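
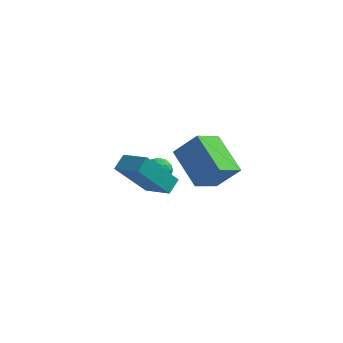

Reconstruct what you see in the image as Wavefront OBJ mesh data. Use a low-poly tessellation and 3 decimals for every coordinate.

v -2.915 2.768 -3.462
v -2.568 3.289 -3.679
v -2.072 2.131 -3.641
v -1.725 2.652 -3.858
v -1.885 2.604 -3.217
v -2.406 2.998 -3.106
v -2.234 2.422 -4.214
v -2.755 2.816 -4.103
v -2.147 3.075 -4.143
v -1.931 3.188 -3.527
v -2.709 2.232 -3.793
v -2.493 2.345 -3.177
v -2.816 3.084 -3.555
v -1.824 2.336 -3.765
v -1.918 2.308 -3.389
v -1.714 2.614 -3.516
v -2.72 2.913 -3.218
v -2.516 3.219 -3.345
v -2.115 2.817 -3.074
v -2.124 2.201 -3.975
v -1.92 2.507 -4.102
v -2.926 2.806 -3.804
v -2.722 3.112 -3.931
v -2.525 2.603 -4.246
v -2.364 3.265 -3.955
v -1.868 2.891 -4.06
v -2.168 2.756 -4.27
v -2.474 2.987 -4.204
v -2.237 3.331 -3.593
v -1.742 2.957 -3.698
v -1.836 2.929 -3.321
v -2.142 3.16 -3.256
v -1.99 3.205 -3.866
v -2.898 2.463 -3.622
v -2.403 2.089 -3.727
v -2.498 2.26 -4.064
v -2.804 2.491 -3.999
v -2.772 2.529 -3.26
v -2.276 2.155 -3.365
v -2.166 2.433 -3.116
v -2.472 2.664 -3.05
v -2.65 2.215 -3.454
v -1.12 -2.539 -0.14
v -0.991 -1.859 0.3
v -2.385 -1.978 -0.635
v -2.256 -1.299 -0.195
v -0.104 -1.681 -1.765
v 0.025 -1.002 -1.325
v -1.369 -1.121 -2.26
v -1.24 -0.441 -1.82
v -0.295 1.784 -3.625
v -1.747 2.956 -2.537
v 0.218 3.085 -4.341
v -1.234 4.256 -3.252
v 0.734 2.004 -2.488
v -0.718 3.175 -1.399
v 1.247 3.304 -3.203
v -0.205 4.476 -2.115
f 1 38 17
f 38 12 41
f 17 41 6
f 38 41 17
f 1 17 13
f 17 6 18
f 13 18 2
f 17 18 13
f 1 13 22
f 13 2 23
f 22 23 8
f 13 23 22
f 1 22 34
f 22 8 37
f 34 37 11
f 22 37 34
f 1 34 38
f 34 11 42
f 38 42 12
f 34 42 38
f 2 18 29
f 18 6 32
f 29 32 10
f 18 32 29
f 6 41 19
f 41 12 40
f 19 40 5
f 41 40 19
f 12 42 39
f 42 11 35
f 39 35 3
f 42 35 39
f 11 37 36
f 37 8 24
f 36 24 7
f 37 24 36
f 8 23 28
f 23 2 25
f 28 25 9
f 23 25 28
f 4 30 16
f 30 10 31
f 16 31 5
f 30 31 16
f 4 16 14
f 16 5 15
f 14 15 3
f 16 15 14
f 4 14 21
f 14 3 20
f 21 20 7
f 14 20 21
f 4 21 26
f 21 7 27
f 26 27 9
f 21 27 26
f 4 26 30
f 26 9 33
f 30 33 10
f 26 33 30
f 5 31 19
f 31 10 32
f 19 32 6
f 31 32 19
f 3 15 39
f 15 5 40
f 39 40 12
f 15 40 39
f 7 20 36
f 20 3 35
f 36 35 11
f 20 35 36
f 9 27 28
f 27 7 24
f 28 24 8
f 27 24 28
f 10 33 29
f 33 9 25
f 29 25 2
f 33 25 29
f 44 46 43
f 47 44 43
f 43 46 45
f 45 47 43
f 44 50 46
f 48 44 47
f 48 50 44
f 46 50 45
f 49 47 45
f 45 50 49
f 49 48 47
f 50 48 49
f 52 54 51
f 55 52 51
f 51 54 53
f 53 55 51
f 52 58 54
f 56 52 55
f 56 58 52
f 54 58 53
f 57 55 53
f 53 58 57
f 57 56 55
f 58 56 57



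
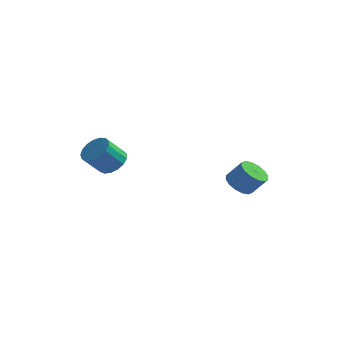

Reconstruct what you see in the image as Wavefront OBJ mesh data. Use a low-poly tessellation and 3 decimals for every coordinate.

v -2.627 -1.883 2.422
v -1.888 -1.91 2.776
v -2.394 -2.684 3.773
v -3.133 -2.657 3.418
v -2.057 -1.594 2.936
v -2.564 -2.368 3.932
v -2.356 -1.344 2.978
v -2.863 -2.118 3.974
v -2.718 -1.217 2.892
v -3.225 -1.992 3.889
v -3.059 -1.243 2.699
v -3.565 -2.018 3.695
v -3.3 -1.416 2.442
v -3.807 -2.19 3.439
v -3.388 -1.695 2.181
v -3.894 -2.469 3.177
v -3.301 -2.018 1.974
v -3.807 -2.792 2.971
v -3.059 -2.309 1.871
v -3.566 -3.083 2.867
v -2.719 -2.503 1.893
v -3.225 -3.277 2.89
v -2.357 -2.555 2.037
v -2.864 -3.329 3.033
v -2.057 -2.453 2.268
v -2.564 -3.227 3.265
v -1.888 -2.22 2.535
v -2.395 -2.994 3.532
v 1.289 3.56 -0.339
v 1.732 2.926 -0.612
v 2.494 3.046 0.347
v 2.051 3.68 0.619
v 1.907 3.268 -0.793
v 2.668 3.388 0.166
v 1.916 3.688 -0.853
v 2.677 3.808 0.106
v 1.757 4.074 -0.775
v 2.518 4.194 0.184
v 1.473 4.322 -0.58
v 2.234 4.442 0.379
v 1.14 4.366 -0.321
v 1.901 4.486 0.638
v 0.846 4.194 -0.067
v 1.608 4.314 0.892
v 0.672 3.852 0.114
v 1.433 3.972 1.073
v 0.663 3.432 0.174
v 1.424 3.552 1.133
v 0.822 3.046 0.096
v 1.583 3.166 1.055
v 1.106 2.798 -0.099
v 1.867 2.918 0.86
v 1.439 2.754 -0.358
v 2.2 2.874 0.601
f 2 1 5
f 2 5 3
f 3 5 6
f 3 6 4
f 5 1 7
f 5 7 6
f 6 7 8
f 6 8 4
f 7 1 9
f 7 9 8
f 8 9 10
f 8 10 4
f 9 1 11
f 9 11 10
f 10 11 12
f 10 12 4
f 11 1 13
f 11 13 12
f 12 13 14
f 12 14 4
f 13 1 15
f 13 15 14
f 14 15 16
f 14 16 4
f 15 1 17
f 15 17 16
f 16 17 18
f 16 18 4
f 17 1 19
f 17 19 18
f 18 19 20
f 18 20 4
f 19 1 21
f 19 21 20
f 20 21 22
f 20 22 4
f 21 1 23
f 21 23 22
f 22 23 24
f 22 24 4
f 23 1 25
f 23 25 24
f 24 25 26
f 24 26 4
f 25 1 27
f 25 27 26
f 26 27 28
f 26 28 4
f 27 1 2
f 27 2 28
f 28 2 3
f 28 3 4
f 30 29 33
f 30 33 31
f 31 33 34
f 31 34 32
f 33 29 35
f 33 35 34
f 34 35 36
f 34 36 32
f 35 29 37
f 35 37 36
f 36 37 38
f 36 38 32
f 37 29 39
f 37 39 38
f 38 39 40
f 38 40 32
f 39 29 41
f 39 41 40
f 40 41 42
f 40 42 32
f 41 29 43
f 41 43 42
f 42 43 44
f 42 44 32
f 43 29 45
f 43 45 44
f 44 45 46
f 44 46 32
f 45 29 47
f 45 47 46
f 46 47 48
f 46 48 32
f 47 29 49
f 47 49 48
f 48 49 50
f 48 50 32
f 49 29 51
f 49 51 50
f 50 51 52
f 50 52 32
f 51 29 53
f 51 53 52
f 52 53 54
f 52 54 32
f 53 29 30
f 53 30 54
f 54 30 31
f 54 31 32



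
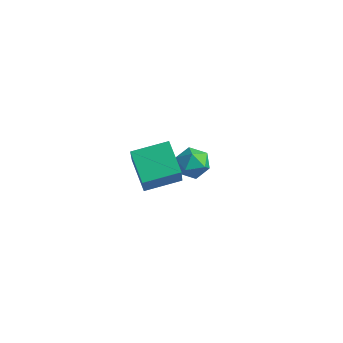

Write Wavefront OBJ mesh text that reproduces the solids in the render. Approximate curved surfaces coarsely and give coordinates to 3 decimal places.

v -1.007 -3.273 2.614
v -0.48 -3.98 4.032
v -0.047 -1.953 2.916
v 0.48 -2.66 4.334
v 0.22 -3.98 1.806
v 0.747 -4.687 3.224
v 1.18 -2.66 2.108
v 1.707 -3.367 3.526
v -2.227 2.055 -1.16
v -1.918 2.444 -1.903
v -1.482 0.856 -1.477
v -1.173 1.245 -2.22
v -0.903 1.534 -1.419
v -1.363 2.275 -1.222
v -2.037 1.025 -2.158
v -2.497 1.766 -1.961
v -1.8 1.808 -2.519
v -1.099 2.122 -2.063
v -2.301 1.178 -1.317
v -1.6 1.492 -0.861
f 2 4 1
f 5 2 1
f 1 4 3
f 3 5 1
f 2 8 4
f 6 2 5
f 6 8 2
f 4 8 3
f 7 5 3
f 3 8 7
f 7 6 5
f 8 6 7
f 9 20 14
f 9 14 10
f 9 10 16
f 9 16 19
f 9 19 20
f 10 14 18
f 14 20 13
f 20 19 11
f 19 16 15
f 16 10 17
f 12 18 13
f 12 13 11
f 12 11 15
f 12 15 17
f 12 17 18
f 13 18 14
f 11 13 20
f 15 11 19
f 17 15 16
f 18 17 10



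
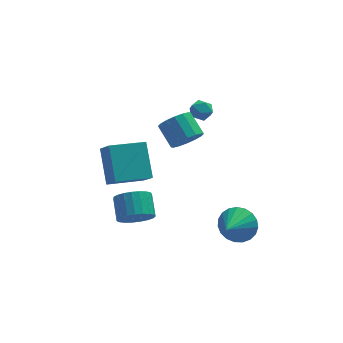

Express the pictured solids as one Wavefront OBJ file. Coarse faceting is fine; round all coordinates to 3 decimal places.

v -1.424 -3.211 -2.528
v -1.116 -2.702 -3.293
v -1.127 -1.559 -2.538
v -1.436 -2.069 -1.772
v -1.516 -2.68 -3.334
v -1.528 -1.537 -2.578
v -1.901 -2.749 -3.235
v -1.913 -1.606 -2.479
v -2.204 -2.898 -3.013
v -2.215 -1.755 -2.258
v -2.371 -3.102 -2.708
v -2.382 -1.959 -1.953
v -2.375 -3.324 -2.371
v -2.386 -2.181 -1.616
v -2.214 -3.527 -2.062
v -2.226 -2.384 -1.307
v -1.917 -3.675 -1.833
v -1.929 -2.533 -1.078
v -1.535 -3.744 -1.724
v -1.546 -2.601 -0.969
v -1.133 -3.72 -1.754
v -1.145 -2.577 -0.999
v -0.782 -3.608 -1.918
v -0.794 -2.465 -1.163
v -0.542 -3.428 -2.187
v -0.553 -2.285 -1.432
v -0.454 -3.21 -2.515
v -0.466 -2.067 -1.76
v -0.534 -2.992 -2.846
v -0.546 -1.85 -2.09
v -0.768 -2.813 -3.121
v -0.78 -1.67 -2.366
v -2.726 -2.146 -0.623
v -2.391 -3.039 0.318
v -2.825 -0.605 0.873
v -2.49 -1.498 1.814
v -0.83 -1.742 -0.914
v -0.495 -2.635 0.027
v -0.929 -0.201 0.582
v -0.594 -1.094 1.523
v 1.36 -1.78 1.943
v 1.71 -2.18 2.669
v 1.23 -1.12 3.484
v 0.88 -0.72 2.757
v 2.049 -1.903 2.509
v 1.569 -0.844 3.323
v 2.203 -1.593 2.197
v 1.723 -0.534 3.012
v 2.131 -1.333 1.817
v 1.651 -0.274 2.632
v 1.853 -1.193 1.47
v 1.373 -0.134 2.285
v 1.443 -1.21 1.251
v 0.962 -0.151 2.066
v 1.01 -1.38 1.216
v 0.53 -0.32 2.031
v 0.671 -1.656 1.377
v 0.191 -0.597 2.191
v 0.517 -1.966 1.688
v 0.037 -0.907 2.503
v 0.589 -2.226 2.068
v 0.109 -1.167 2.883
v 0.867 -2.366 2.415
v 0.387 -1.307 3.23
v 1.278 -2.349 2.634
v 0.797 -1.29 3.449
v 3.722 -3.018 -3.974
v 4.462 -2.96 -3.204
v 2.878 -4.322 -3.066
v 4.159 -2.666 -3.063
v 3.781 -2.433 -3.08
v 3.392 -2.301 -3.252
v 3.06 -2.293 -3.548
v 2.843 -2.41 -3.919
v 2.778 -2.633 -4.298
v 2.876 -2.921 -4.622
v 3.12 -3.227 -4.834
v 3.469 -3.497 -4.897
v 3.861 -3.683 -4.801
v 4.229 -3.755 -4.561
v 4.51 -3.699 -4.221
v 4.654 -3.525 -3.837
v 4.637 -3.264 -3.478
v 2.114 2.091 1.213
v 2.591 2.231 1.712
v 2.689 1.149 0.928
v 3.166 1.289 1.427
v 2.512 1.099 1.608
v 2.157 1.681 1.784
v 3.123 1.699 0.856
v 2.768 2.281 1.032
v 3.215 1.988 1.492
v 2.837 1.618 1.956
v 2.443 1.762 0.684
v 2.065 1.392 1.148
f 2 1 5
f 2 5 3
f 3 5 6
f 3 6 4
f 5 1 7
f 5 7 6
f 6 7 8
f 6 8 4
f 7 1 9
f 7 9 8
f 8 9 10
f 8 10 4
f 9 1 11
f 9 11 10
f 10 11 12
f 10 12 4
f 11 1 13
f 11 13 12
f 12 13 14
f 12 14 4
f 13 1 15
f 13 15 14
f 14 15 16
f 14 16 4
f 15 1 17
f 15 17 16
f 16 17 18
f 16 18 4
f 17 1 19
f 17 19 18
f 18 19 20
f 18 20 4
f 19 1 21
f 19 21 20
f 20 21 22
f 20 22 4
f 21 1 23
f 21 23 22
f 22 23 24
f 22 24 4
f 23 1 25
f 23 25 24
f 24 25 26
f 24 26 4
f 25 1 27
f 25 27 26
f 26 27 28
f 26 28 4
f 27 1 29
f 27 29 28
f 28 29 30
f 28 30 4
f 29 1 31
f 29 31 30
f 30 31 32
f 30 32 4
f 31 1 2
f 31 2 32
f 32 2 3
f 32 3 4
f 34 36 33
f 37 34 33
f 33 36 35
f 35 37 33
f 34 40 36
f 38 34 37
f 38 40 34
f 36 40 35
f 39 37 35
f 35 40 39
f 39 38 37
f 40 38 39
f 42 41 45
f 42 45 43
f 43 45 46
f 43 46 44
f 45 41 47
f 45 47 46
f 46 47 48
f 46 48 44
f 47 41 49
f 47 49 48
f 48 49 50
f 48 50 44
f 49 41 51
f 49 51 50
f 50 51 52
f 50 52 44
f 51 41 53
f 51 53 52
f 52 53 54
f 52 54 44
f 53 41 55
f 53 55 54
f 54 55 56
f 54 56 44
f 55 41 57
f 55 57 56
f 56 57 58
f 56 58 44
f 57 41 59
f 57 59 58
f 58 59 60
f 58 60 44
f 59 41 61
f 59 61 60
f 60 61 62
f 60 62 44
f 61 41 63
f 61 63 62
f 62 63 64
f 62 64 44
f 63 41 65
f 63 65 64
f 64 65 66
f 64 66 44
f 65 41 42
f 65 42 66
f 66 42 43
f 66 43 44
f 68 67 70
f 68 70 69
f 70 67 71
f 70 71 69
f 71 67 72
f 71 72 69
f 72 67 73
f 72 73 69
f 73 67 74
f 73 74 69
f 74 67 75
f 74 75 69
f 75 67 76
f 75 76 69
f 76 67 77
f 76 77 69
f 77 67 78
f 77 78 69
f 78 67 79
f 78 79 69
f 79 67 80
f 79 80 69
f 80 67 81
f 80 81 69
f 81 67 82
f 81 82 69
f 82 67 83
f 82 83 69
f 83 67 68
f 83 68 69
f 84 95 89
f 84 89 85
f 84 85 91
f 84 91 94
f 84 94 95
f 85 89 93
f 89 95 88
f 95 94 86
f 94 91 90
f 91 85 92
f 87 93 88
f 87 88 86
f 87 86 90
f 87 90 92
f 87 92 93
f 88 93 89
f 86 88 95
f 90 86 94
f 92 90 91
f 93 92 85



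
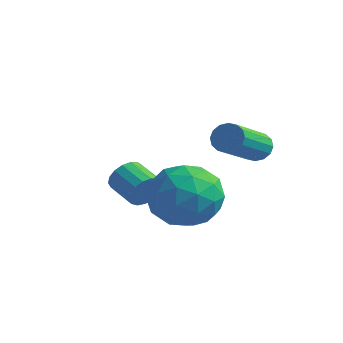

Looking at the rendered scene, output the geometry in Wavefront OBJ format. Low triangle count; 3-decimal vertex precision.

v -0.847 1.353 -1.596
v -0.613 1.651 -1.068
v -1.64 1.866 -0.736
v -1.873 1.567 -1.264
v -0.634 1.879 -1.279
v -1.66 2.094 -0.947
v -0.704 1.986 -1.563
v -1.73 2.201 -1.231
v -0.806 1.948 -1.855
v -1.832 2.163 -1.522
v -0.918 1.773 -2.087
v -1.944 1.988 -1.754
v -1.013 1.502 -2.206
v -2.039 1.717 -1.874
v -1.071 1.197 -2.186
v -2.097 1.412 -1.854
v -1.077 0.928 -2.031
v -2.103 1.143 -1.699
v -1.03 0.756 -1.776
v -2.057 0.97 -1.444
v -0.942 0.72 -1.48
v -1.968 0.935 -1.148
v -0.831 0.829 -1.211
v -1.858 1.044 -0.878
v -0.725 1.059 -1.029
v -1.751 1.274 -0.697
v -0.646 1.355 -0.978
v -1.672 1.57 -0.646
v 1.212 1.034 -0.076
v 2.153 0.458 0.444
v 1.267 -0.238 -1.584
v 2.208 -0.814 -1.064
v 1.1 -0.877 -0.558
v 1.066 -0.091 0.374
v 2.354 0.311 -1.514
v 2.32 1.097 -0.582
v 2.859 0.011 -0.445
v 2.084 -0.723 0.146
v 1.336 0.943 -1.286
v 0.561 0.209 -0.695
v 1.678 0.857 0.317
v 1.742 -0.637 -1.457
v 1.091 -0.674 -1.159
v 1.644 -1.013 -0.854
v 1.039 0.535 0.275
v 1.592 0.197 0.581
v 0.973 -0.588 -0.008
v 1.828 0.023 -1.721
v 2.381 -0.315 -1.415
v 1.776 1.233 -0.286
v 2.329 0.894 0.019
v 2.447 0.808 -1.132
v 2.646 0.256 0.099
v 2.678 -0.491 -0.787
v 2.764 0.17 -1.051
v 2.744 0.632 -0.503
v 2.191 -0.175 0.447
v 2.223 -0.922 -0.44
v 1.571 -0.959 -0.142
v 1.552 -0.497 0.405
v 2.605 -0.438 -0.076
v 1.197 1.142 -0.7
v 1.229 0.395 -1.587
v 1.868 0.717 -1.545
v 1.849 1.179 -0.998
v 0.742 0.711 -0.353
v 0.774 -0.036 -1.239
v 0.676 -0.412 -0.637
v 0.656 0.05 -0.089
v 0.815 0.658 -1.064
v 1.806 3.303 0.394
v 2.189 3.546 0.722
v 2.437 1.839 1.695
v 2.054 1.597 1.366
v 1.937 3.587 0.858
v 2.184 1.88 1.831
v 1.649 3.552 0.87
v 1.897 1.845 1.843
v 1.404 3.45 0.754
v 1.651 1.744 1.727
v 1.266 3.309 0.542
v 1.514 1.603 1.514
v 1.273 3.167 0.289
v 1.521 1.46 1.262
v 1.423 3.061 0.065
v 1.671 1.354 1.038
v 1.676 3.02 -0.071
v 1.923 1.313 0.902
v 1.963 3.055 -0.083
v 2.211 1.348 0.89
v 2.209 3.156 0.033
v 2.456 1.45 1.006
v 2.346 3.297 0.246
v 2.594 1.591 1.218
v 2.339 3.44 0.498
v 2.587 1.733 1.471
f 2 1 5
f 2 5 3
f 3 5 6
f 3 6 4
f 5 1 7
f 5 7 6
f 6 7 8
f 6 8 4
f 7 1 9
f 7 9 8
f 8 9 10
f 8 10 4
f 9 1 11
f 9 11 10
f 10 11 12
f 10 12 4
f 11 1 13
f 11 13 12
f 12 13 14
f 12 14 4
f 13 1 15
f 13 15 14
f 14 15 16
f 14 16 4
f 15 1 17
f 15 17 16
f 16 17 18
f 16 18 4
f 17 1 19
f 17 19 18
f 18 19 20
f 18 20 4
f 19 1 21
f 19 21 20
f 20 21 22
f 20 22 4
f 21 1 23
f 21 23 22
f 22 23 24
f 22 24 4
f 23 1 25
f 23 25 24
f 24 25 26
f 24 26 4
f 25 1 27
f 25 27 26
f 26 27 28
f 26 28 4
f 27 1 2
f 27 2 28
f 28 2 3
f 28 3 4
f 29 66 45
f 66 40 69
f 45 69 34
f 66 69 45
f 29 45 41
f 45 34 46
f 41 46 30
f 45 46 41
f 29 41 50
f 41 30 51
f 50 51 36
f 41 51 50
f 29 50 62
f 50 36 65
f 62 65 39
f 50 65 62
f 29 62 66
f 62 39 70
f 66 70 40
f 62 70 66
f 30 46 57
f 46 34 60
f 57 60 38
f 46 60 57
f 34 69 47
f 69 40 68
f 47 68 33
f 69 68 47
f 40 70 67
f 70 39 63
f 67 63 31
f 70 63 67
f 39 65 64
f 65 36 52
f 64 52 35
f 65 52 64
f 36 51 56
f 51 30 53
f 56 53 37
f 51 53 56
f 32 58 44
f 58 38 59
f 44 59 33
f 58 59 44
f 32 44 42
f 44 33 43
f 42 43 31
f 44 43 42
f 32 42 49
f 42 31 48
f 49 48 35
f 42 48 49
f 32 49 54
f 49 35 55
f 54 55 37
f 49 55 54
f 32 54 58
f 54 37 61
f 58 61 38
f 54 61 58
f 33 59 47
f 59 38 60
f 47 60 34
f 59 60 47
f 31 43 67
f 43 33 68
f 67 68 40
f 43 68 67
f 35 48 64
f 48 31 63
f 64 63 39
f 48 63 64
f 37 55 56
f 55 35 52
f 56 52 36
f 55 52 56
f 38 61 57
f 61 37 53
f 57 53 30
f 61 53 57
f 72 71 75
f 72 75 73
f 73 75 76
f 73 76 74
f 75 71 77
f 75 77 76
f 76 77 78
f 76 78 74
f 77 71 79
f 77 79 78
f 78 79 80
f 78 80 74
f 79 71 81
f 79 81 80
f 80 81 82
f 80 82 74
f 81 71 83
f 81 83 82
f 82 83 84
f 82 84 74
f 83 71 85
f 83 85 84
f 84 85 86
f 84 86 74
f 85 71 87
f 85 87 86
f 86 87 88
f 86 88 74
f 87 71 89
f 87 89 88
f 88 89 90
f 88 90 74
f 89 71 91
f 89 91 90
f 90 91 92
f 90 92 74
f 91 71 93
f 91 93 92
f 92 93 94
f 92 94 74
f 93 71 95
f 93 95 94
f 94 95 96
f 94 96 74
f 95 71 72
f 95 72 96
f 96 72 73
f 96 73 74



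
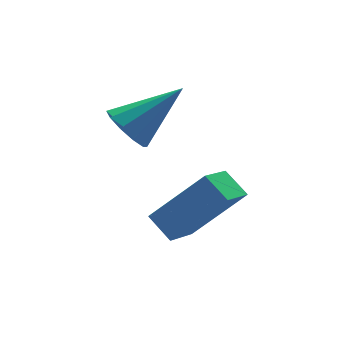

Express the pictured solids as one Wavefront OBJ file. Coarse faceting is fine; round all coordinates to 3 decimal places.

v 2.182 3.262 -0.27
v 2.65 3.264 -0.882
v 3.698 3.058 0.89
v 2.599 3.713 -0.735
v 2.388 3.991 -0.411
v 2.099 3.99 -0.033
v 1.841 3.711 0.254
v 1.714 3.261 0.341
v 1.766 2.811 0.194
v 1.976 2.534 -0.13
v 2.266 2.534 -0.508
v 2.523 2.813 -0.795
v 3.11 -0.223 -0.944
v 2.907 0.533 -0.48
v 1.803 0.284 -2.343
v 1.6 1.04 -1.878
v 4.1 0.46 -1.622
v 3.897 1.216 -1.157
v 2.793 0.967 -3.02
v 2.59 1.723 -2.556
f 2 1 4
f 2 4 3
f 4 1 5
f 4 5 3
f 5 1 6
f 5 6 3
f 6 1 7
f 6 7 3
f 7 1 8
f 7 8 3
f 8 1 9
f 8 9 3
f 9 1 10
f 9 10 3
f 10 1 11
f 10 11 3
f 11 1 12
f 11 12 3
f 12 1 2
f 12 2 3
f 14 16 13
f 17 14 13
f 13 16 15
f 15 17 13
f 14 20 16
f 18 14 17
f 18 20 14
f 16 20 15
f 19 17 15
f 15 20 19
f 19 18 17
f 20 18 19



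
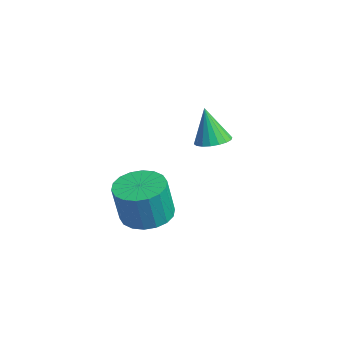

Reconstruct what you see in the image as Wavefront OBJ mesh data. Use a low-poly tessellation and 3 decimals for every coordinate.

v 2.892 -3.686 -3.284
v 3.736 -3.719 -3.384
v 3.891 -4.027 -1.976
v 3.048 -3.994 -1.876
v 3.676 -3.355 -3.298
v 3.831 -3.664 -1.89
v 3.46 -3.057 -3.209
v 3.615 -3.366 -1.801
v 3.132 -2.884 -3.135
v 3.287 -3.193 -1.727
v 2.757 -2.869 -3.09
v 2.912 -3.178 -1.682
v 2.408 -3.016 -3.084
v 2.563 -3.325 -1.676
v 2.156 -3.296 -3.118
v 2.311 -3.605 -1.709
v 2.049 -3.653 -3.184
v 2.204 -3.961 -1.776
v 2.109 -4.016 -3.27
v 2.264 -4.325 -1.862
v 2.325 -4.314 -3.359
v 2.48 -4.623 -1.951
v 2.653 -4.487 -3.433
v 2.808 -4.796 -2.025
v 3.028 -4.502 -3.478
v 3.183 -4.811 -2.07
v 3.377 -4.355 -3.484
v 3.532 -4.664 -2.076
v 3.629 -4.075 -3.451
v 3.784 -4.384 -2.042
v -0.133 -0.238 -2.423
v 0.476 -0.292 -2.271
v -0.487 -0.402 -1.057
v 0.431 -0.016 -2.25
v 0.274 0.216 -2.263
v 0.036 0.358 -2.308
v -0.235 0.382 -2.375
v -0.486 0.283 -2.452
v -0.667 0.081 -2.523
v -0.742 -0.185 -2.574
v -0.697 -0.46 -2.595
v -0.539 -0.692 -2.582
v -0.302 -0.834 -2.538
v -0.031 -0.858 -2.47
v 0.22 -0.759 -2.393
v 0.401 -0.557 -2.322
f 2 1 5
f 2 5 3
f 3 5 6
f 3 6 4
f 5 1 7
f 5 7 6
f 6 7 8
f 6 8 4
f 7 1 9
f 7 9 8
f 8 9 10
f 8 10 4
f 9 1 11
f 9 11 10
f 10 11 12
f 10 12 4
f 11 1 13
f 11 13 12
f 12 13 14
f 12 14 4
f 13 1 15
f 13 15 14
f 14 15 16
f 14 16 4
f 15 1 17
f 15 17 16
f 16 17 18
f 16 18 4
f 17 1 19
f 17 19 18
f 18 19 20
f 18 20 4
f 19 1 21
f 19 21 20
f 20 21 22
f 20 22 4
f 21 1 23
f 21 23 22
f 22 23 24
f 22 24 4
f 23 1 25
f 23 25 24
f 24 25 26
f 24 26 4
f 25 1 27
f 25 27 26
f 26 27 28
f 26 28 4
f 27 1 29
f 27 29 28
f 28 29 30
f 28 30 4
f 29 1 2
f 29 2 30
f 30 2 3
f 30 3 4
f 32 31 34
f 32 34 33
f 34 31 35
f 34 35 33
f 35 31 36
f 35 36 33
f 36 31 37
f 36 37 33
f 37 31 38
f 37 38 33
f 38 31 39
f 38 39 33
f 39 31 40
f 39 40 33
f 40 31 41
f 40 41 33
f 41 31 42
f 41 42 33
f 42 31 43
f 42 43 33
f 43 31 44
f 43 44 33
f 44 31 45
f 44 45 33
f 45 31 46
f 45 46 33
f 46 31 32
f 46 32 33



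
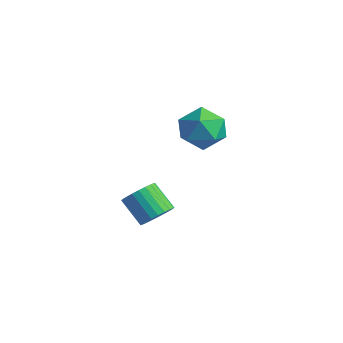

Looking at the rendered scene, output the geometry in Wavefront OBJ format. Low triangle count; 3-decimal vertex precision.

v 1.658 1.063 -4.145
v 2.175 0.991 -3.565
v 1.12 0.885 -2.636
v 0.602 0.957 -3.215
v 2.137 1.293 -3.574
v 1.082 1.187 -2.645
v 2.026 1.56 -3.67
v 0.971 1.454 -2.74
v 1.859 1.751 -3.838
v 0.804 1.645 -2.908
v 1.662 1.837 -4.052
v 0.606 1.732 -3.123
v 1.463 1.806 -4.281
v 0.408 1.7 -3.352
v 1.295 1.661 -4.489
v 0.239 1.556 -3.56
v 1.181 1.426 -4.644
v 0.126 1.32 -3.715
v 1.14 1.135 -4.724
v 0.085 1.029 -3.795
v 1.178 0.833 -4.715
v 0.123 0.727 -3.786
v 1.289 0.566 -4.62
v 0.234 0.46 -3.69
v 1.456 0.375 -4.452
v 0.401 0.269 -3.522
v 1.654 0.288 -4.237
v 0.598 0.183 -3.308
v 1.852 0.32 -4.008
v 0.797 0.214 -3.079
v 2.021 0.464 -3.8
v 0.965 0.359 -2.871
v 2.134 0.7 -3.645
v 1.079 0.594 -2.716
v 2.404 3.472 0.959
v 3.251 3.169 0.356
v 2.049 1.791 1.304
v 2.896 1.488 0.701
v 3.057 1.996 1.643
v 3.276 3.035 1.43
v 2.024 1.925 0.23
v 2.243 2.964 0.017
v 3.016 2.213 -0.095
v 3.654 2.257 0.779
v 1.646 2.703 0.881
v 2.284 2.747 1.755
f 2 1 5
f 2 5 3
f 3 5 6
f 3 6 4
f 5 1 7
f 5 7 6
f 6 7 8
f 6 8 4
f 7 1 9
f 7 9 8
f 8 9 10
f 8 10 4
f 9 1 11
f 9 11 10
f 10 11 12
f 10 12 4
f 11 1 13
f 11 13 12
f 12 13 14
f 12 14 4
f 13 1 15
f 13 15 14
f 14 15 16
f 14 16 4
f 15 1 17
f 15 17 16
f 16 17 18
f 16 18 4
f 17 1 19
f 17 19 18
f 18 19 20
f 18 20 4
f 19 1 21
f 19 21 20
f 20 21 22
f 20 22 4
f 21 1 23
f 21 23 22
f 22 23 24
f 22 24 4
f 23 1 25
f 23 25 24
f 24 25 26
f 24 26 4
f 25 1 27
f 25 27 26
f 26 27 28
f 26 28 4
f 27 1 29
f 27 29 28
f 28 29 30
f 28 30 4
f 29 1 31
f 29 31 30
f 30 31 32
f 30 32 4
f 31 1 33
f 31 33 32
f 32 33 34
f 32 34 4
f 33 1 2
f 33 2 34
f 34 2 3
f 34 3 4
f 35 46 40
f 35 40 36
f 35 36 42
f 35 42 45
f 35 45 46
f 36 40 44
f 40 46 39
f 46 45 37
f 45 42 41
f 42 36 43
f 38 44 39
f 38 39 37
f 38 37 41
f 38 41 43
f 38 43 44
f 39 44 40
f 37 39 46
f 41 37 45
f 43 41 42
f 44 43 36



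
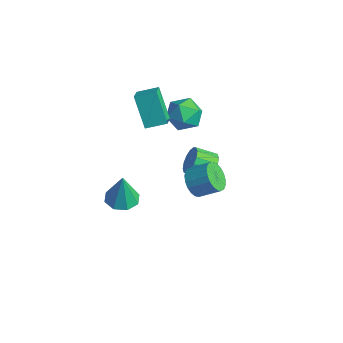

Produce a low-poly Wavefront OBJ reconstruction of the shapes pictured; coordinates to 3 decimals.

v 1.167 -3.047 0.022
v 1.99 -3.356 -0.028
v 1.273 -3.053 1.818
v 1.967 -2.683 -0.024
v 1.475 -2.223 0.006
v 0.803 -2.246 0.045
v 0.345 -2.739 0.071
v 0.367 -3.412 0.068
v 0.859 -3.872 0.037
v 1.531 -3.848 -0.002
v 0.098 3.509 -2.694
v 0.767 3.209 -2.304
v 0.07 2.371 -1.756
v -0.598 2.671 -2.146
v 0.61 3.511 -2.041
v -0.086 2.672 -1.493
v 0.317 3.812 -1.953
v -0.379 2.973 -1.405
v -0.035 4.032 -2.063
v -0.731 3.193 -1.515
v -0.352 4.112 -2.343
v -1.048 3.273 -1.795
v -0.547 4.031 -2.716
v -1.244 3.192 -2.168
v -0.57 3.809 -3.084
v -1.267 2.971 -2.536
v -0.414 3.508 -3.347
v -1.11 2.669 -2.799
v -0.121 3.207 -3.435
v -0.817 2.368 -2.887
v 0.231 2.987 -3.325
v -0.465 2.148 -2.777
v 0.548 2.907 -3.045
v -0.148 2.068 -2.497
v 0.744 2.988 -2.672
v 0.047 2.149 -2.124
v -0.525 2.604 3.237
v 0.038 2.906 2.415
v -0.478 1.014 2.685
v 0.085 1.316 1.863
v 0.503 1.338 2.816
v 0.473 2.321 3.158
v -0.913 1.599 1.942
v -0.943 2.582 2.284
v -0.202 2.285 1.615
v 0.673 2.124 2.155
v -1.113 1.796 2.945
v -0.238 1.635 3.485
v -0.942 0.219 2.319
v -0.298 -0.45 2.851
v -2.048 0.421 3.912
v -1.405 -0.248 4.444
v -0.295 1.108 2.656
v 0.348 0.439 3.188
v -1.402 1.31 4.249
v -0.758 0.641 4.781
v 3.434 -0.405 1.462
v 3.744 -0.076 0.754
v 4.535 0.634 1.43
v 4.226 0.305 2.138
v 3.483 0.144 0.828
v 4.274 0.854 1.504
v 3.214 0.269 1.012
v 4.005 0.979 1.688
v 2.982 0.277 1.274
v 3.773 0.988 1.95
v 2.829 0.168 1.568
v 3.62 0.878 2.244
v 2.781 -0.041 1.844
v 3.572 0.67 2.52
v 2.846 -0.313 2.054
v 3.637 0.398 2.73
v 3.012 -0.6 2.161
v 3.803 0.11 2.837
v 3.251 -0.854 2.148
v 4.043 -0.144 2.824
v 3.523 -1.03 2.016
v 4.314 -0.32 2.692
v 3.778 -1.099 1.788
v 4.57 -0.388 2.464
v 3.975 -1.047 1.504
v 4.766 -0.336 2.18
v 4.078 -0.884 1.213
v 4.869 -0.174 1.889
v 4.07 -0.639 0.964
v 4.861 0.072 1.64
v 3.951 -0.353 0.802
v 4.743 0.358 1.478
f 2 1 4
f 2 4 3
f 4 1 5
f 4 5 3
f 5 1 6
f 5 6 3
f 6 1 7
f 6 7 3
f 7 1 8
f 7 8 3
f 8 1 9
f 8 9 3
f 9 1 10
f 9 10 3
f 10 1 2
f 10 2 3
f 12 11 15
f 12 15 13
f 13 15 16
f 13 16 14
f 15 11 17
f 15 17 16
f 16 17 18
f 16 18 14
f 17 11 19
f 17 19 18
f 18 19 20
f 18 20 14
f 19 11 21
f 19 21 20
f 20 21 22
f 20 22 14
f 21 11 23
f 21 23 22
f 22 23 24
f 22 24 14
f 23 11 25
f 23 25 24
f 24 25 26
f 24 26 14
f 25 11 27
f 25 27 26
f 26 27 28
f 26 28 14
f 27 11 29
f 27 29 28
f 28 29 30
f 28 30 14
f 29 11 31
f 29 31 30
f 30 31 32
f 30 32 14
f 31 11 33
f 31 33 32
f 32 33 34
f 32 34 14
f 33 11 35
f 33 35 34
f 34 35 36
f 34 36 14
f 35 11 12
f 35 12 36
f 36 12 13
f 36 13 14
f 37 48 42
f 37 42 38
f 37 38 44
f 37 44 47
f 37 47 48
f 38 42 46
f 42 48 41
f 48 47 39
f 47 44 43
f 44 38 45
f 40 46 41
f 40 41 39
f 40 39 43
f 40 43 45
f 40 45 46
f 41 46 42
f 39 41 48
f 43 39 47
f 45 43 44
f 46 45 38
f 50 52 49
f 53 50 49
f 49 52 51
f 51 53 49
f 50 56 52
f 54 50 53
f 54 56 50
f 52 56 51
f 55 53 51
f 51 56 55
f 55 54 53
f 56 54 55
f 58 57 61
f 58 61 59
f 59 61 62
f 59 62 60
f 61 57 63
f 61 63 62
f 62 63 64
f 62 64 60
f 63 57 65
f 63 65 64
f 64 65 66
f 64 66 60
f 65 57 67
f 65 67 66
f 66 67 68
f 66 68 60
f 67 57 69
f 67 69 68
f 68 69 70
f 68 70 60
f 69 57 71
f 69 71 70
f 70 71 72
f 70 72 60
f 71 57 73
f 71 73 72
f 72 73 74
f 72 74 60
f 73 57 75
f 73 75 74
f 74 75 76
f 74 76 60
f 75 57 77
f 75 77 76
f 76 77 78
f 76 78 60
f 77 57 79
f 77 79 78
f 78 79 80
f 78 80 60
f 79 57 81
f 79 81 80
f 80 81 82
f 80 82 60
f 81 57 83
f 81 83 82
f 82 83 84
f 82 84 60
f 83 57 85
f 83 85 84
f 84 85 86
f 84 86 60
f 85 57 87
f 85 87 86
f 86 87 88
f 86 88 60
f 87 57 58
f 87 58 88
f 88 58 59
f 88 59 60



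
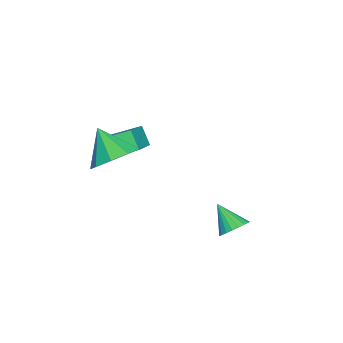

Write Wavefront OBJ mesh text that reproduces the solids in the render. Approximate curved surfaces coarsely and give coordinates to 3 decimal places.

v 1.452 4.344 0.54
v 1.816 4.583 0.995
v 0.928 3.576 1.36
v 1.605 4.738 1.006
v 1.368 4.826 0.937
v 1.145 4.83 0.799
v 0.976 4.75 0.616
v 0.889 4.6 0.42
v 0.899 4.405 0.244
v 1.004 4.2 0.12
v 1.187 4.02 0.068
v 1.416 3.896 0.098
v 1.651 3.849 0.204
v 1.851 3.888 0.368
v 1.983 4.006 0.562
v 2.022 4.182 0.752
v 1.963 4.386 0.905
v 1.321 -0.07 3.42
v 2.205 -0.539 3.56
v 0.699 -0.93 4.48
v 2.16 0.01 3.977
v 1.722 0.521 4.134
v 1.097 0.755 3.957
v 0.576 0.603 3.528
v 0.405 0.136 3.049
v 0.662 -0.428 2.743
v 1.228 -0.824 2.754
v 1.837 -0.868 3.077
v -1.99 -1.268 2.047
v -0.122 -1.143 3.202
v -2.347 -0.161 2.505
v -0.479 -0.036 3.66
v -1.581 -0.844 1.34
v 0.287 -0.719 2.495
v -1.938 0.263 1.798
v -0.07 0.388 2.953
f 2 1 4
f 2 4 3
f 4 1 5
f 4 5 3
f 5 1 6
f 5 6 3
f 6 1 7
f 6 7 3
f 7 1 8
f 7 8 3
f 8 1 9
f 8 9 3
f 9 1 10
f 9 10 3
f 10 1 11
f 10 11 3
f 11 1 12
f 11 12 3
f 12 1 13
f 12 13 3
f 13 1 14
f 13 14 3
f 14 1 15
f 14 15 3
f 15 1 16
f 15 16 3
f 16 1 17
f 16 17 3
f 17 1 2
f 17 2 3
f 19 18 21
f 19 21 20
f 21 18 22
f 21 22 20
f 22 18 23
f 22 23 20
f 23 18 24
f 23 24 20
f 24 18 25
f 24 25 20
f 25 18 26
f 25 26 20
f 26 18 27
f 26 27 20
f 27 18 28
f 27 28 20
f 28 18 19
f 28 19 20
f 30 32 29
f 33 30 29
f 29 32 31
f 31 33 29
f 30 36 32
f 34 30 33
f 34 36 30
f 32 36 31
f 35 33 31
f 31 36 35
f 35 34 33
f 36 34 35



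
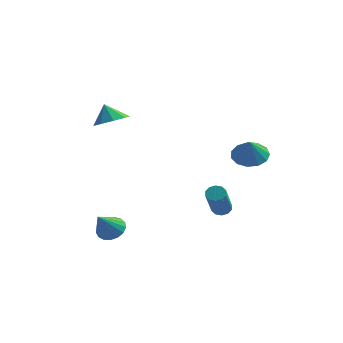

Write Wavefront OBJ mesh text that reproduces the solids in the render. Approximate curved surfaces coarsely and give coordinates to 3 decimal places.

v -1.973 -2.805 -3.471
v -1.218 -2.735 -3.286
v -2.167 -3.835 -2.289
v -1.385 -2.47 -3.083
v -1.686 -2.282 -2.968
v -2.053 -2.213 -2.969
v -2.402 -2.28 -3.084
v -2.652 -2.468 -3.289
v -2.747 -2.732 -3.535
v -2.664 -3.013 -3.766
v -2.423 -3.246 -3.93
v -2.079 -3.379 -3.989
v -1.711 -3.379 -3.929
v -1.402 -3.249 -3.764
v -1.225 -3.016 -3.532
v -2.511 -1.482 3.078
v -1.73 -1.067 3.365
v -2.969 -1.298 4.062
v -2.12 -0.639 3.103
v -2.693 -0.605 2.829
v -3.181 -0.981 2.673
v -3.356 -1.592 2.706
v -3.135 -2.151 2.913
v -2.622 -2.398 3.198
v -2.057 -2.215 3.427
v -1.705 -1.69 3.493
v 3.073 2.483 0.289
v 3.977 2.805 0.323
v 3.267 1.817 1.411
v 3.676 3.167 0.59
v 3.183 3.312 0.761
v 2.656 3.193 0.783
v 2.261 2.85 0.647
v 2.124 2.39 0.398
v 2.288 1.96 0.114
v 2.701 1.696 -0.115
v 3.232 1.682 -0.215
v 3.713 1.923 -0.155
v 3.99 2.341 0.045
v 1.827 1.918 -3.347
v 2.251 1.699 -3.578
v 2.437 0.423 -2.023
v 2.013 0.642 -1.793
v 2.355 1.945 -3.388
v 2.54 0.669 -1.834
v 2.257 2.181 -3.183
v 2.443 0.904 -1.628
v 1.995 2.316 -3.04
v 2.181 1.04 -1.486
v 1.669 2.3 -3.015
v 1.854 1.023 -1.461
v 1.403 2.137 -3.117
v 1.589 0.861 -1.562
v 1.3 1.891 -3.306
v 1.485 0.615 -1.752
v 1.397 1.656 -3.512
v 1.583 0.379 -1.957
v 1.659 1.52 -3.654
v 1.845 0.244 -2.1
v 1.986 1.537 -3.679
v 2.171 0.26 -2.125
f 2 1 4
f 2 4 3
f 4 1 5
f 4 5 3
f 5 1 6
f 5 6 3
f 6 1 7
f 6 7 3
f 7 1 8
f 7 8 3
f 8 1 9
f 8 9 3
f 9 1 10
f 9 10 3
f 10 1 11
f 10 11 3
f 11 1 12
f 11 12 3
f 12 1 13
f 12 13 3
f 13 1 14
f 13 14 3
f 14 1 15
f 14 15 3
f 15 1 2
f 15 2 3
f 17 16 19
f 17 19 18
f 19 16 20
f 19 20 18
f 20 16 21
f 20 21 18
f 21 16 22
f 21 22 18
f 22 16 23
f 22 23 18
f 23 16 24
f 23 24 18
f 24 16 25
f 24 25 18
f 25 16 26
f 25 26 18
f 26 16 17
f 26 17 18
f 28 27 30
f 28 30 29
f 30 27 31
f 30 31 29
f 31 27 32
f 31 32 29
f 32 27 33
f 32 33 29
f 33 27 34
f 33 34 29
f 34 27 35
f 34 35 29
f 35 27 36
f 35 36 29
f 36 27 37
f 36 37 29
f 37 27 38
f 37 38 29
f 38 27 39
f 38 39 29
f 39 27 28
f 39 28 29
f 41 40 44
f 41 44 42
f 42 44 45
f 42 45 43
f 44 40 46
f 44 46 45
f 45 46 47
f 45 47 43
f 46 40 48
f 46 48 47
f 47 48 49
f 47 49 43
f 48 40 50
f 48 50 49
f 49 50 51
f 49 51 43
f 50 40 52
f 50 52 51
f 51 52 53
f 51 53 43
f 52 40 54
f 52 54 53
f 53 54 55
f 53 55 43
f 54 40 56
f 54 56 55
f 55 56 57
f 55 57 43
f 56 40 58
f 56 58 57
f 57 58 59
f 57 59 43
f 58 40 60
f 58 60 59
f 59 60 61
f 59 61 43
f 60 40 41
f 60 41 61
f 61 41 42
f 61 42 43



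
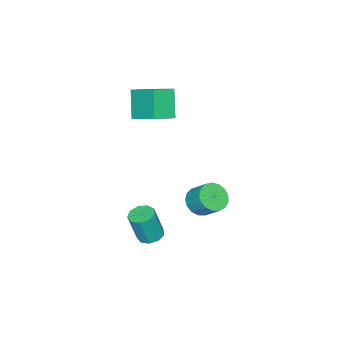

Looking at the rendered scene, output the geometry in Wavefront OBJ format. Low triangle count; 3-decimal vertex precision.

v -3.179 -5.449 3.605
v -2.823 -3.619 4.526
v -4.641 -4.859 2.995
v -4.285 -3.028 3.917
v -2.155 -4.752 1.823
v -1.799 -2.921 2.745
v -3.617 -4.161 1.214
v -3.261 -2.331 2.135
v 2.865 -0.336 -3.622
v 3.656 -0.534 -3.822
v 4.087 -0.902 -1.759
v 3.295 -0.704 -1.558
v 3.616 0.029 -3.714
v 4.046 -0.339 -1.65
v 3.224 0.421 -3.562
v 3.655 0.053 -1.498
v 2.664 0.459 -3.438
v 3.095 0.091 -1.375
v 2.198 0.124 -3.401
v 2.629 -0.243 -1.337
v 2.044 -0.425 -3.466
v 2.475 -0.793 -1.403
v 2.274 -0.933 -3.605
v 2.705 -1.301 -1.541
v 2.78 -1.162 -3.751
v 3.211 -1.529 -1.688
v 3.326 -1.004 -3.837
v 3.757 -1.372 -1.773
v 2.449 2.744 0.48
v 3.15 2.182 0.919
v 3.352 3.213 1.918
v 2.651 3.776 1.48
v 3.395 2.443 0.601
v 3.597 3.474 1.6
v 3.423 2.772 0.255
v 3.625 3.803 1.254
v 3.228 3.096 -0.039
v 3.43 4.127 0.96
v 2.854 3.338 -0.215
v 3.056 4.37 0.785
v 2.388 3.445 -0.23
v 2.59 4.476 0.769
v 1.936 3.391 -0.083
v 2.138 4.423 0.916
v 1.601 3.189 0.193
v 1.803 4.221 1.192
v 1.46 2.885 0.535
v 1.662 3.917 1.534
v 1.546 2.549 0.864
v 1.748 3.58 1.863
v 1.839 2.258 1.106
v 2.041 3.289 2.105
v 2.272 2.078 1.204
v 2.474 3.109 2.204
v 2.745 2.05 1.137
v 2.947 3.082 2.136
f 2 4 1
f 5 2 1
f 1 4 3
f 3 5 1
f 2 8 4
f 6 2 5
f 6 8 2
f 4 8 3
f 7 5 3
f 3 8 7
f 7 6 5
f 8 6 7
f 10 9 13
f 10 13 11
f 11 13 14
f 11 14 12
f 13 9 15
f 13 15 14
f 14 15 16
f 14 16 12
f 15 9 17
f 15 17 16
f 16 17 18
f 16 18 12
f 17 9 19
f 17 19 18
f 18 19 20
f 18 20 12
f 19 9 21
f 19 21 20
f 20 21 22
f 20 22 12
f 21 9 23
f 21 23 22
f 22 23 24
f 22 24 12
f 23 9 25
f 23 25 24
f 24 25 26
f 24 26 12
f 25 9 27
f 25 27 26
f 26 27 28
f 26 28 12
f 27 9 10
f 27 10 28
f 28 10 11
f 28 11 12
f 30 29 33
f 30 33 31
f 31 33 34
f 31 34 32
f 33 29 35
f 33 35 34
f 34 35 36
f 34 36 32
f 35 29 37
f 35 37 36
f 36 37 38
f 36 38 32
f 37 29 39
f 37 39 38
f 38 39 40
f 38 40 32
f 39 29 41
f 39 41 40
f 40 41 42
f 40 42 32
f 41 29 43
f 41 43 42
f 42 43 44
f 42 44 32
f 43 29 45
f 43 45 44
f 44 45 46
f 44 46 32
f 45 29 47
f 45 47 46
f 46 47 48
f 46 48 32
f 47 29 49
f 47 49 48
f 48 49 50
f 48 50 32
f 49 29 51
f 49 51 50
f 50 51 52
f 50 52 32
f 51 29 53
f 51 53 52
f 52 53 54
f 52 54 32
f 53 29 55
f 53 55 54
f 54 55 56
f 54 56 32
f 55 29 30
f 55 30 56
f 56 30 31
f 56 31 32



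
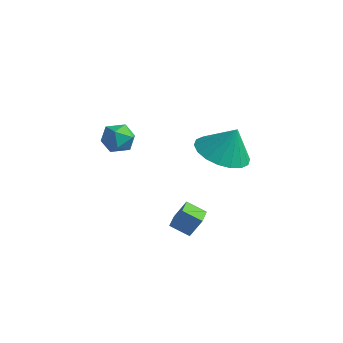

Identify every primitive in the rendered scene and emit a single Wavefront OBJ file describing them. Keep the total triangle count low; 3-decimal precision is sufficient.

v 0.42 0.142 -2.238
v 0.695 0.503 -1.496
v -0.249 1.022 -2.418
v 0.026 1.383 -1.675
v 1.054 0.537 -2.665
v 1.329 0.898 -1.922
v 0.385 1.417 -2.844
v 0.66 1.778 -2.102
v -3.523 1.302 0.769
v -2.833 1.503 0.61
v -3.207 0.157 0.69
v -2.517 0.358 0.531
v -2.788 0.473 1.206
v -2.983 1.181 1.254
v -3.057 0.479 0.046
v -3.252 1.187 0.094
v -2.545 0.995 0.163
v -2.379 0.991 0.88
v -3.661 0.669 0.42
v -3.495 0.665 1.137
v 1.396 1.788 1.298
v 2.037 0.92 1.255
v 1.864 2.072 2.522
v 2.313 1.266 1.069
v 2.408 1.716 0.928
v 2.302 2.18 0.861
v 2.017 2.566 0.88
v 1.609 2.798 0.982
v 1.159 2.83 1.147
v 0.755 2.656 1.342
v 0.479 2.31 1.528
v 0.384 1.86 1.669
v 0.49 1.396 1.736
v 0.775 1.01 1.717
v 1.183 0.777 1.615
v 1.634 0.745 1.45
f 2 4 1
f 5 2 1
f 1 4 3
f 3 5 1
f 2 8 4
f 6 2 5
f 6 8 2
f 4 8 3
f 7 5 3
f 3 8 7
f 7 6 5
f 8 6 7
f 9 20 14
f 9 14 10
f 9 10 16
f 9 16 19
f 9 19 20
f 10 14 18
f 14 20 13
f 20 19 11
f 19 16 15
f 16 10 17
f 12 18 13
f 12 13 11
f 12 11 15
f 12 15 17
f 12 17 18
f 13 18 14
f 11 13 20
f 15 11 19
f 17 15 16
f 18 17 10
f 22 21 24
f 22 24 23
f 24 21 25
f 24 25 23
f 25 21 26
f 25 26 23
f 26 21 27
f 26 27 23
f 27 21 28
f 27 28 23
f 28 21 29
f 28 29 23
f 29 21 30
f 29 30 23
f 30 21 31
f 30 31 23
f 31 21 32
f 31 32 23
f 32 21 33
f 32 33 23
f 33 21 34
f 33 34 23
f 34 21 35
f 34 35 23
f 35 21 36
f 35 36 23
f 36 21 22
f 36 22 23



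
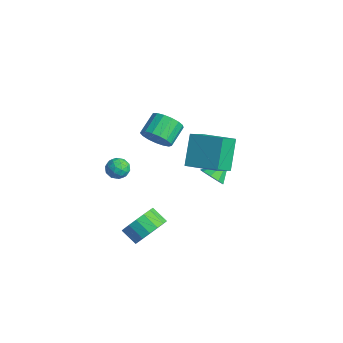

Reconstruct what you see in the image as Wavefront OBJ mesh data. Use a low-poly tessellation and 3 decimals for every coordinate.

v -3.073 -1.322 -0.864
v -2.574 -1.499 -1.344
v -3.866 -1.901 -1.476
v -3.367 -2.078 -1.956
v -3.346 -2.359 -1.299
v -2.856 -2.001 -0.921
v -3.584 -1.399 -1.899
v -3.094 -1.041 -1.521
v -2.89 -1.546 -1.984
v -2.743 -2.14 -1.613
v -3.697 -1.26 -1.207
v -3.55 -1.854 -0.836
v -2.754 -1.36 -1.051
v -3.686 -2.04 -1.769
v -3.674 -2.205 -1.383
v -3.381 -2.309 -1.666
v -2.919 -1.655 -0.802
v -2.626 -1.759 -1.084
v -3.08 -2.264 -1.057
v -3.814 -1.641 -1.736
v -3.521 -1.745 -2.018
v -3.059 -1.091 -1.154
v -2.766 -1.195 -1.437
v -3.36 -1.136 -1.763
v -2.646 -1.491 -1.709
v -3.112 -1.832 -2.068
v -3.24 -1.432 -2.035
v -2.952 -1.222 -1.813
v -2.56 -1.84 -1.491
v -3.026 -2.18 -1.85
v -3.014 -2.346 -1.464
v -2.725 -2.135 -1.242
v -2.745 -1.868 -1.867
v -3.414 -1.22 -0.97
v -3.88 -1.56 -1.329
v -3.715 -1.265 -1.578
v -3.426 -1.054 -1.356
v -3.328 -1.568 -0.752
v -3.794 -1.909 -1.111
v -3.488 -2.178 -1.007
v -3.2 -1.968 -0.785
v -3.695 -1.532 -0.953
v -0.506 -0.822 2.514
v -0.197 -1.188 3.288
v -0.766 -0.204 3.98
v -1.074 0.162 3.206
v 0.122 -0.918 3.166
v -0.446 0.066 3.858
v 0.297 -0.626 2.895
v -0.271 0.358 3.586
v 0.288 -0.378 2.536
v -0.28 0.605 3.228
v 0.098 -0.233 2.172
v -0.47 0.751 2.864
v -0.231 -0.222 1.887
v -0.799 0.761 2.579
v -0.623 -0.349 1.746
v -1.191 0.635 2.437
v -0.988 -0.584 1.78
v -1.556 0.4 2.471
v -1.243 -0.874 1.983
v -1.811 0.11 2.674
v -1.328 -1.151 2.307
v -1.897 -0.168 2.999
v -1.226 -1.354 2.679
v -1.794 -0.37 3.371
v -0.958 -1.434 3.013
v -1.526 -0.45 3.705
v -0.587 -1.374 3.233
v -1.155 -0.39 3.925
v 2.791 -2.805 -1.688
v 3.202 -2.335 -0.857
v 2.42 -2.704 -0.261
v 2.009 -3.175 -1.092
v 2.895 -1.993 -1.048
v 2.113 -2.362 -0.452
v 2.564 -1.837 -1.385
v 1.782 -2.206 -0.79
v 2.285 -1.903 -1.792
v 1.503 -2.272 -1.197
v 2.122 -2.176 -2.175
v 1.34 -2.545 -1.58
v 2.112 -2.593 -2.447
v 1.33 -2.962 -1.851
v 2.258 -3.059 -2.544
v 1.476 -3.428 -1.948
v 2.526 -3.467 -2.446
v 1.744 -3.836 -1.85
v 2.854 -3.723 -2.173
v 2.072 -4.092 -1.578
v 3.168 -3.769 -1.79
v 2.386 -4.138 -1.194
v 3.396 -3.595 -1.383
v 2.614 -3.964 -0.787
v 3.485 -3.239 -1.046
v 2.703 -3.608 -0.45
v 3.415 -2.785 -0.856
v 2.633 -3.154 -0.26
v -1.898 3.253 -3.074
v -1.571 3.739 -3.604
v -2.162 4.487 -2.106
v -2.102 3.697 -3.695
v -2.538 3.448 -3.496
v -2.674 3.107 -3.099
v -2.448 2.835 -2.691
v -1.965 2.758 -2.462
v -1.45 2.913 -2.519
v -1.145 3.227 -2.836
v -1.193 3.553 -3.265
v -0.033 1.677 2.287
v 0.448 0.629 3.028
v 1.568 2.671 2.654
v 2.049 1.623 3.395
v 0.811 0.917 0.665
v 1.292 -0.131 1.406
v 2.412 1.911 1.032
v 2.893 0.863 1.773
f 1 38 17
f 38 12 41
f 17 41 6
f 38 41 17
f 1 17 13
f 17 6 18
f 13 18 2
f 17 18 13
f 1 13 22
f 13 2 23
f 22 23 8
f 13 23 22
f 1 22 34
f 22 8 37
f 34 37 11
f 22 37 34
f 1 34 38
f 34 11 42
f 38 42 12
f 34 42 38
f 2 18 29
f 18 6 32
f 29 32 10
f 18 32 29
f 6 41 19
f 41 12 40
f 19 40 5
f 41 40 19
f 12 42 39
f 42 11 35
f 39 35 3
f 42 35 39
f 11 37 36
f 37 8 24
f 36 24 7
f 37 24 36
f 8 23 28
f 23 2 25
f 28 25 9
f 23 25 28
f 4 30 16
f 30 10 31
f 16 31 5
f 30 31 16
f 4 16 14
f 16 5 15
f 14 15 3
f 16 15 14
f 4 14 21
f 14 3 20
f 21 20 7
f 14 20 21
f 4 21 26
f 21 7 27
f 26 27 9
f 21 27 26
f 4 26 30
f 26 9 33
f 30 33 10
f 26 33 30
f 5 31 19
f 31 10 32
f 19 32 6
f 31 32 19
f 3 15 39
f 15 5 40
f 39 40 12
f 15 40 39
f 7 20 36
f 20 3 35
f 36 35 11
f 20 35 36
f 9 27 28
f 27 7 24
f 28 24 8
f 27 24 28
f 10 33 29
f 33 9 25
f 29 25 2
f 33 25 29
f 44 43 47
f 44 47 45
f 45 47 48
f 45 48 46
f 47 43 49
f 47 49 48
f 48 49 50
f 48 50 46
f 49 43 51
f 49 51 50
f 50 51 52
f 50 52 46
f 51 43 53
f 51 53 52
f 52 53 54
f 52 54 46
f 53 43 55
f 53 55 54
f 54 55 56
f 54 56 46
f 55 43 57
f 55 57 56
f 56 57 58
f 56 58 46
f 57 43 59
f 57 59 58
f 58 59 60
f 58 60 46
f 59 43 61
f 59 61 60
f 60 61 62
f 60 62 46
f 61 43 63
f 61 63 62
f 62 63 64
f 62 64 46
f 63 43 65
f 63 65 64
f 64 65 66
f 64 66 46
f 65 43 67
f 65 67 66
f 66 67 68
f 66 68 46
f 67 43 69
f 67 69 68
f 68 69 70
f 68 70 46
f 69 43 44
f 69 44 70
f 70 44 45
f 70 45 46
f 72 71 75
f 72 75 73
f 73 75 76
f 73 76 74
f 75 71 77
f 75 77 76
f 76 77 78
f 76 78 74
f 77 71 79
f 77 79 78
f 78 79 80
f 78 80 74
f 79 71 81
f 79 81 80
f 80 81 82
f 80 82 74
f 81 71 83
f 81 83 82
f 82 83 84
f 82 84 74
f 83 71 85
f 83 85 84
f 84 85 86
f 84 86 74
f 85 71 87
f 85 87 86
f 86 87 88
f 86 88 74
f 87 71 89
f 87 89 88
f 88 89 90
f 88 90 74
f 89 71 91
f 89 91 90
f 90 91 92
f 90 92 74
f 91 71 93
f 91 93 92
f 92 93 94
f 92 94 74
f 93 71 95
f 93 95 94
f 94 95 96
f 94 96 74
f 95 71 97
f 95 97 96
f 96 97 98
f 96 98 74
f 97 71 72
f 97 72 98
f 98 72 73
f 98 73 74
f 100 99 102
f 100 102 101
f 102 99 103
f 102 103 101
f 103 99 104
f 103 104 101
f 104 99 105
f 104 105 101
f 105 99 106
f 105 106 101
f 106 99 107
f 106 107 101
f 107 99 108
f 107 108 101
f 108 99 109
f 108 109 101
f 109 99 100
f 109 100 101
f 111 113 110
f 114 111 110
f 110 113 112
f 112 114 110
f 111 117 113
f 115 111 114
f 115 117 111
f 113 117 112
f 116 114 112
f 112 117 116
f 116 115 114
f 117 115 116



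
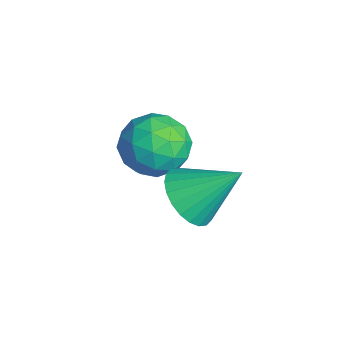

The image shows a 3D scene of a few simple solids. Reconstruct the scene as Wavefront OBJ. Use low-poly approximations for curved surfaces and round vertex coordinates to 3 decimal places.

v 2.63 2.578 2.191
v 3.162 1.994 2.601
v 3.09 3.742 3.249
v 3.377 2.126 2.362
v 3.479 2.327 2.097
v 3.451 2.566 1.847
v 3.298 2.806 1.649
v 3.043 3.012 1.533
v 2.726 3.152 1.517
v 2.394 3.204 1.604
v 2.097 3.161 1.78
v 1.882 3.029 2.019
v 1.781 2.828 2.284
v 1.809 2.59 2.534
v 1.962 2.349 2.732
v 2.217 2.143 2.848
v 2.534 2.003 2.864
v 2.866 1.951 2.777
v 0.388 2.904 1.313
v 1.188 2.627 1.823
v -0.548 2.193 2.397
v 0.252 1.916 2.907
v -0.001 2.871 2.864
v 0.578 3.31 2.194
v 0.062 1.51 2.026
v 0.641 1.949 1.356
v 0.987 1.766 2.264
v 0.948 2.607 2.781
v -0.308 2.213 1.439
v -0.347 3.054 1.956
v 0.87 2.828 1.473
v -0.23 1.992 2.747
v -0.379 2.553 2.722
v 0.091 2.391 3.022
v 0.512 3.229 1.691
v 0.982 3.067 1.99
v 0.283 3.21 2.602
v -0.342 1.753 2.23
v 0.128 1.591 2.529
v 0.549 2.429 1.198
v 1.019 2.267 1.498
v 0.357 1.61 1.618
v 1.222 2.159 2.032
v 0.672 1.741 2.669
v 0.56 1.502 2.151
v 0.901 1.76 1.757
v 1.2 2.653 2.336
v 0.649 2.235 2.973
v 0.5 2.796 2.948
v 0.841 3.055 2.554
v 1.081 2.147 2.595
v -0.009 2.585 1.247
v -0.56 2.167 1.884
v -0.201 1.765 1.666
v 0.14 2.024 1.272
v -0.032 3.079 1.551
v -0.582 2.661 2.188
v -0.261 3.06 2.463
v 0.08 3.318 2.069
v -0.441 2.673 1.625
f 2 1 4
f 2 4 3
f 4 1 5
f 4 5 3
f 5 1 6
f 5 6 3
f 6 1 7
f 6 7 3
f 7 1 8
f 7 8 3
f 8 1 9
f 8 9 3
f 9 1 10
f 9 10 3
f 10 1 11
f 10 11 3
f 11 1 12
f 11 12 3
f 12 1 13
f 12 13 3
f 13 1 14
f 13 14 3
f 14 1 15
f 14 15 3
f 15 1 16
f 15 16 3
f 16 1 17
f 16 17 3
f 17 1 18
f 17 18 3
f 18 1 2
f 18 2 3
f 19 56 35
f 56 30 59
f 35 59 24
f 56 59 35
f 19 35 31
f 35 24 36
f 31 36 20
f 35 36 31
f 19 31 40
f 31 20 41
f 40 41 26
f 31 41 40
f 19 40 52
f 40 26 55
f 52 55 29
f 40 55 52
f 19 52 56
f 52 29 60
f 56 60 30
f 52 60 56
f 20 36 47
f 36 24 50
f 47 50 28
f 36 50 47
f 24 59 37
f 59 30 58
f 37 58 23
f 59 58 37
f 30 60 57
f 60 29 53
f 57 53 21
f 60 53 57
f 29 55 54
f 55 26 42
f 54 42 25
f 55 42 54
f 26 41 46
f 41 20 43
f 46 43 27
f 41 43 46
f 22 48 34
f 48 28 49
f 34 49 23
f 48 49 34
f 22 34 32
f 34 23 33
f 32 33 21
f 34 33 32
f 22 32 39
f 32 21 38
f 39 38 25
f 32 38 39
f 22 39 44
f 39 25 45
f 44 45 27
f 39 45 44
f 22 44 48
f 44 27 51
f 48 51 28
f 44 51 48
f 23 49 37
f 49 28 50
f 37 50 24
f 49 50 37
f 21 33 57
f 33 23 58
f 57 58 30
f 33 58 57
f 25 38 54
f 38 21 53
f 54 53 29
f 38 53 54
f 27 45 46
f 45 25 42
f 46 42 26
f 45 42 46
f 28 51 47
f 51 27 43
f 47 43 20
f 51 43 47



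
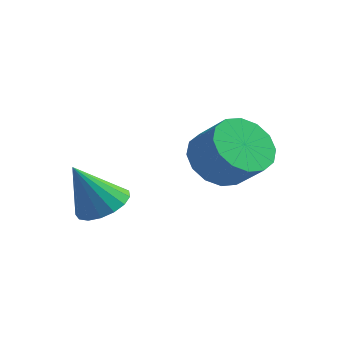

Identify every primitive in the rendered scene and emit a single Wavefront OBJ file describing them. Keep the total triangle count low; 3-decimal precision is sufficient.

v -3.702 1.39 2.024
v -3.237 0.67 1.877
v -4.238 0.73 3.576
v -2.972 0.921 2.076
v -2.873 1.28 2.263
v -2.965 1.664 2.395
v -3.225 1.986 2.442
v -3.595 2.171 2.393
v -3.989 2.177 2.26
v -4.318 2.003 2.072
v -4.506 1.689 1.874
v -4.509 1.306 1.71
v -4.328 0.943 1.618
v -4.003 0.682 1.619
v -3.61 0.583 1.712
v -1.513 3.919 3.401
v -0.829 3.831 2.596
v 0.177 3.632 3.474
v -0.507 3.721 4.279
v -0.833 4.365 2.722
v 0.174 4.166 3.599
v -1.019 4.78 3.029
v -0.012 4.581 3.906
v -1.337 4.964 3.436
v -0.331 4.765 4.313
v -1.703 4.868 3.833
v -0.696 4.67 4.711
v -2.018 4.519 4.115
v -1.011 4.32 4.993
v -2.197 4.008 4.206
v -1.191 3.809 5.084
v -2.194 3.474 4.081
v -1.187 3.275 4.958
v -2.008 3.059 3.774
v -1.001 2.86 4.651
v -1.689 2.875 3.367
v -0.683 2.676 4.244
v -1.324 2.97 2.969
v -0.317 2.772 3.847
v -1.009 3.32 2.687
v -0.002 3.121 3.565
f 2 1 4
f 2 4 3
f 4 1 5
f 4 5 3
f 5 1 6
f 5 6 3
f 6 1 7
f 6 7 3
f 7 1 8
f 7 8 3
f 8 1 9
f 8 9 3
f 9 1 10
f 9 10 3
f 10 1 11
f 10 11 3
f 11 1 12
f 11 12 3
f 12 1 13
f 12 13 3
f 13 1 14
f 13 14 3
f 14 1 15
f 14 15 3
f 15 1 2
f 15 2 3
f 17 16 20
f 17 20 18
f 18 20 21
f 18 21 19
f 20 16 22
f 20 22 21
f 21 22 23
f 21 23 19
f 22 16 24
f 22 24 23
f 23 24 25
f 23 25 19
f 24 16 26
f 24 26 25
f 25 26 27
f 25 27 19
f 26 16 28
f 26 28 27
f 27 28 29
f 27 29 19
f 28 16 30
f 28 30 29
f 29 30 31
f 29 31 19
f 30 16 32
f 30 32 31
f 31 32 33
f 31 33 19
f 32 16 34
f 32 34 33
f 33 34 35
f 33 35 19
f 34 16 36
f 34 36 35
f 35 36 37
f 35 37 19
f 36 16 38
f 36 38 37
f 37 38 39
f 37 39 19
f 38 16 40
f 38 40 39
f 39 40 41
f 39 41 19
f 40 16 17
f 40 17 41
f 41 17 18
f 41 18 19



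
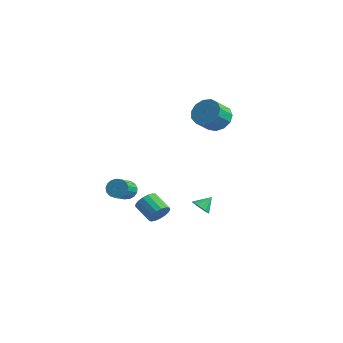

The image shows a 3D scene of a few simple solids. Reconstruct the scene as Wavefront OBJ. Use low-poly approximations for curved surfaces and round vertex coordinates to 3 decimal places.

v -1.042 4.535 2.161
v -0.583 5.147 2.91
v -0.659 4.056 3.847
v -1.118 3.445 3.099
v -1.178 5.232 2.962
v -1.254 4.142 3.899
v -1.729 5.097 2.759
v -1.805 4.006 3.696
v -2.062 4.783 2.367
v -2.138 3.692 3.304
v -2.072 4.391 1.909
v -2.148 3.3 2.847
v -1.754 4.044 1.532
v -1.83 2.953 2.469
v -1.21 3.853 1.354
v -1.286 2.763 2.291
v -0.613 3.879 1.433
v -0.689 2.789 2.37
v -0.152 4.114 1.743
v -0.228 3.023 2.68
v 0.026 4.482 2.186
v -0.05 3.391 3.123
v -0.134 4.867 2.621
v -0.21 3.776 3.558
v 0.455 1.232 -3.879
v 0.953 1.451 -4.304
v 0.685 2.028 -3.201
v 0.659 1.625 -4.409
v 0.31 1.694 -4.371
v 0 1.638 -4.202
v -0.187 1.474 -3.946
v -0.203 1.246 -3.672
v -0.042 1.013 -3.454
v 0.252 0.839 -3.349
v 0.601 0.771 -3.387
v 0.91 0.826 -3.556
v 1.098 0.99 -3.812
v 1.114 1.219 -4.086
v 0.3 -2.277 -3.02
v 0.619 -1.759 -2.531
v -0.641 -1.606 -1.872
v -0.96 -2.123 -2.36
v 0.495 -1.55 -2.815
v -0.764 -1.397 -2.156
v 0.328 -1.507 -3.145
v -0.932 -1.354 -2.486
v 0.153 -1.641 -3.447
v -1.106 -1.488 -2.788
v 0.013 -1.92 -3.651
v -1.247 -1.767 -2.992
v -0.062 -2.281 -3.71
v -1.322 -2.128 -3.051
v -0.054 -2.641 -3.611
v -1.314 -2.488 -2.952
v 0.035 -2.918 -3.377
v -1.225 -2.764 -2.718
v 0.185 -3.047 -3.06
v -1.075 -2.894 -2.401
v 0.361 -3 -2.734
v -0.899 -2.847 -2.075
v 0.523 -2.787 -2.474
v -0.737 -2.634 -1.815
v 0.634 -2.458 -2.339
v -0.626 -2.304 -1.679
v 0.669 -2.087 -2.359
v -0.591 -1.933 -1.7
v -1.608 -3.129 -1.277
v -1.168 -3.305 -1.806
v -0.631 -4.647 -0.911
v -1.072 -4.471 -0.383
v -0.981 -3.099 -1.609
v -0.445 -4.442 -0.715
v -0.938 -2.901 -1.337
v -0.402 -4.243 -0.442
v -1.049 -2.754 -1.051
v -0.513 -4.097 -0.156
v -1.288 -2.694 -0.817
v -0.751 -4.036 0.078
v -1.6 -2.733 -0.688
v -1.064 -4.075 0.207
v -1.914 -2.863 -0.694
v -1.378 -4.205 0.2
v -2.158 -3.053 -0.834
v -1.622 -4.396 0.06
v -2.276 -3.261 -1.076
v -1.74 -4.604 -0.181
v -2.241 -3.439 -1.363
v -1.705 -4.781 -0.469
v -2.061 -3.546 -1.631
v -1.525 -4.888 -0.737
v -1.777 -3.557 -1.818
v -1.241 -4.899 -0.923
v -1.455 -3.47 -1.881
v -0.919 -4.812 -0.986
f 2 1 5
f 2 5 3
f 3 5 6
f 3 6 4
f 5 1 7
f 5 7 6
f 6 7 8
f 6 8 4
f 7 1 9
f 7 9 8
f 8 9 10
f 8 10 4
f 9 1 11
f 9 11 10
f 10 11 12
f 10 12 4
f 11 1 13
f 11 13 12
f 12 13 14
f 12 14 4
f 13 1 15
f 13 15 14
f 14 15 16
f 14 16 4
f 15 1 17
f 15 17 16
f 16 17 18
f 16 18 4
f 17 1 19
f 17 19 18
f 18 19 20
f 18 20 4
f 19 1 21
f 19 21 20
f 20 21 22
f 20 22 4
f 21 1 23
f 21 23 22
f 22 23 24
f 22 24 4
f 23 1 2
f 23 2 24
f 24 2 3
f 24 3 4
f 26 25 28
f 26 28 27
f 28 25 29
f 28 29 27
f 29 25 30
f 29 30 27
f 30 25 31
f 30 31 27
f 31 25 32
f 31 32 27
f 32 25 33
f 32 33 27
f 33 25 34
f 33 34 27
f 34 25 35
f 34 35 27
f 35 25 36
f 35 36 27
f 36 25 37
f 36 37 27
f 37 25 38
f 37 38 27
f 38 25 26
f 38 26 27
f 40 39 43
f 40 43 41
f 41 43 44
f 41 44 42
f 43 39 45
f 43 45 44
f 44 45 46
f 44 46 42
f 45 39 47
f 45 47 46
f 46 47 48
f 46 48 42
f 47 39 49
f 47 49 48
f 48 49 50
f 48 50 42
f 49 39 51
f 49 51 50
f 50 51 52
f 50 52 42
f 51 39 53
f 51 53 52
f 52 53 54
f 52 54 42
f 53 39 55
f 53 55 54
f 54 55 56
f 54 56 42
f 55 39 57
f 55 57 56
f 56 57 58
f 56 58 42
f 57 39 59
f 57 59 58
f 58 59 60
f 58 60 42
f 59 39 61
f 59 61 60
f 60 61 62
f 60 62 42
f 61 39 63
f 61 63 62
f 62 63 64
f 62 64 42
f 63 39 65
f 63 65 64
f 64 65 66
f 64 66 42
f 65 39 40
f 65 40 66
f 66 40 41
f 66 41 42
f 68 67 71
f 68 71 69
f 69 71 72
f 69 72 70
f 71 67 73
f 71 73 72
f 72 73 74
f 72 74 70
f 73 67 75
f 73 75 74
f 74 75 76
f 74 76 70
f 75 67 77
f 75 77 76
f 76 77 78
f 76 78 70
f 77 67 79
f 77 79 78
f 78 79 80
f 78 80 70
f 79 67 81
f 79 81 80
f 80 81 82
f 80 82 70
f 81 67 83
f 81 83 82
f 82 83 84
f 82 84 70
f 83 67 85
f 83 85 84
f 84 85 86
f 84 86 70
f 85 67 87
f 85 87 86
f 86 87 88
f 86 88 70
f 87 67 89
f 87 89 88
f 88 89 90
f 88 90 70
f 89 67 91
f 89 91 90
f 90 91 92
f 90 92 70
f 91 67 93
f 91 93 92
f 92 93 94
f 92 94 70
f 93 67 68
f 93 68 94
f 94 68 69
f 94 69 70



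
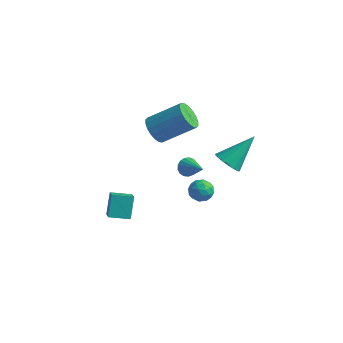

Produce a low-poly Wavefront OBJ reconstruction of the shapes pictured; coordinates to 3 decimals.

v -0.891 0.191 1.977
v -0.639 0.623 1.303
v 0.764 1.622 2.469
v 0.511 1.189 3.143
v -0.91 0.839 1.443
v 0.493 1.838 2.609
v -1.177 0.927 1.69
v 0.226 1.925 2.856
v -1.387 0.868 1.993
v 0.016 1.867 3.159
v -1.5 0.676 2.293
v -0.097 1.675 3.459
v -1.492 0.387 2.531
v -0.089 1.386 3.697
v -1.365 0.06 2.658
v 0.038 1.059 3.825
v -1.144 -0.242 2.651
v 0.259 0.757 3.817
v -0.873 -0.458 2.511
v 0.53 0.541 3.677
v -0.606 -0.545 2.264
v 0.797 0.453 3.43
v -0.396 -0.487 1.961
v 1.007 0.512 3.127
v -0.283 -0.295 1.661
v 1.12 0.704 2.827
v -0.291 -0.006 1.423
v 1.112 0.993 2.589
v -0.418 0.321 1.295
v 0.985 1.32 2.462
v -0.073 1.905 -1.692
v 0.22 2.396 -1.873
v 1.233 1.415 -0.908
v 0.1 2.475 -1.624
v -0.059 2.424 -1.391
v -0.222 2.253 -1.227
v -0.35 2.003 -1.169
v -0.415 1.73 -1.231
v -0.402 1.498 -1.398
v -0.313 1.358 -1.633
v -0.17 1.344 -1.882
v -0.004 1.458 -2.086
v 0.146 1.675 -2.201
v 0.246 1.944 -2.199
v 0.272 2.204 -2.08
v 1.9 2.605 -0.849
v 2.368 2.957 -1.424
v 2.56 4.075 0.589
v 2.023 3.143 -1.456
v 1.651 3.205 -1.349
v 1.336 3.13 -1.127
v 1.15 2.935 -0.842
v 1.136 2.664 -0.559
v 1.297 2.379 -0.342
v 1.596 2.146 -0.241
v 1.965 2.019 -0.28
v 2.32 2.025 -0.449
v 2.578 2.164 -0.709
v 2.681 2.405 -1.002
v 2.605 2.691 -1.26
v -1.705 -2.841 -3.039
v -1.993 -2.157 -1.911
v -0.833 -2.15 -3.236
v -1.121 -1.465 -2.108
v -1.099 -3.455 -2.512
v -1.387 -2.77 -1.384
v -0.227 -2.763 -2.709
v -0.515 -2.079 -1.581
v -0.214 2.92 -4.399
v 0.476 3.174 -4.37
v 0.044 2.126 -3.55
v 0.734 2.38 -3.521
v 0.176 2.798 -3.281
v 0.018 3.288 -3.806
v 0.502 2.012 -4.114
v 0.344 2.502 -4.639
v 0.919 2.613 -4.194
v 0.717 3.099 -3.679
v -0.197 2.201 -4.241
v -0.399 2.687 -3.726
v 0.109 3.117 -4.459
v 0.411 2.183 -3.461
v 0.084 2.428 -3.32
v 0.489 2.578 -3.303
v -0.161 3.184 -4.128
v 0.245 3.333 -4.11
v 0.068 3.112 -3.47
v 0.275 1.967 -3.81
v 0.681 2.116 -3.792
v 0.031 2.722 -4.617
v 0.436 2.872 -4.6
v 0.452 2.188 -4.45
v 0.774 2.937 -4.338
v 0.926 2.47 -3.839
v 0.79 2.253 -4.188
v 0.696 2.542 -4.497
v 0.656 3.222 -4.036
v 0.807 2.756 -3.536
v 0.48 3.001 -3.395
v 0.386 3.289 -3.704
v 0.916 2.892 -3.932
v -0.287 2.544 -4.384
v -0.136 2.078 -3.884
v 0.134 2.011 -4.216
v 0.04 2.299 -4.525
v -0.406 2.83 -4.081
v -0.254 2.363 -3.582
v -0.176 2.758 -3.423
v -0.27 3.047 -3.732
v -0.396 2.408 -3.988
f 2 1 5
f 2 5 3
f 3 5 6
f 3 6 4
f 5 1 7
f 5 7 6
f 6 7 8
f 6 8 4
f 7 1 9
f 7 9 8
f 8 9 10
f 8 10 4
f 9 1 11
f 9 11 10
f 10 11 12
f 10 12 4
f 11 1 13
f 11 13 12
f 12 13 14
f 12 14 4
f 13 1 15
f 13 15 14
f 14 15 16
f 14 16 4
f 15 1 17
f 15 17 16
f 16 17 18
f 16 18 4
f 17 1 19
f 17 19 18
f 18 19 20
f 18 20 4
f 19 1 21
f 19 21 20
f 20 21 22
f 20 22 4
f 21 1 23
f 21 23 22
f 22 23 24
f 22 24 4
f 23 1 25
f 23 25 24
f 24 25 26
f 24 26 4
f 25 1 27
f 25 27 26
f 26 27 28
f 26 28 4
f 27 1 29
f 27 29 28
f 28 29 30
f 28 30 4
f 29 1 2
f 29 2 30
f 30 2 3
f 30 3 4
f 32 31 34
f 32 34 33
f 34 31 35
f 34 35 33
f 35 31 36
f 35 36 33
f 36 31 37
f 36 37 33
f 37 31 38
f 37 38 33
f 38 31 39
f 38 39 33
f 39 31 40
f 39 40 33
f 40 31 41
f 40 41 33
f 41 31 42
f 41 42 33
f 42 31 43
f 42 43 33
f 43 31 44
f 43 44 33
f 44 31 45
f 44 45 33
f 45 31 32
f 45 32 33
f 47 46 49
f 47 49 48
f 49 46 50
f 49 50 48
f 50 46 51
f 50 51 48
f 51 46 52
f 51 52 48
f 52 46 53
f 52 53 48
f 53 46 54
f 53 54 48
f 54 46 55
f 54 55 48
f 55 46 56
f 55 56 48
f 56 46 57
f 56 57 48
f 57 46 58
f 57 58 48
f 58 46 59
f 58 59 48
f 59 46 60
f 59 60 48
f 60 46 47
f 60 47 48
f 62 64 61
f 65 62 61
f 61 64 63
f 63 65 61
f 62 68 64
f 66 62 65
f 66 68 62
f 64 68 63
f 67 65 63
f 63 68 67
f 67 66 65
f 68 66 67
f 69 106 85
f 106 80 109
f 85 109 74
f 106 109 85
f 69 85 81
f 85 74 86
f 81 86 70
f 85 86 81
f 69 81 90
f 81 70 91
f 90 91 76
f 81 91 90
f 69 90 102
f 90 76 105
f 102 105 79
f 90 105 102
f 69 102 106
f 102 79 110
f 106 110 80
f 102 110 106
f 70 86 97
f 86 74 100
f 97 100 78
f 86 100 97
f 74 109 87
f 109 80 108
f 87 108 73
f 109 108 87
f 80 110 107
f 110 79 103
f 107 103 71
f 110 103 107
f 79 105 104
f 105 76 92
f 104 92 75
f 105 92 104
f 76 91 96
f 91 70 93
f 96 93 77
f 91 93 96
f 72 98 84
f 98 78 99
f 84 99 73
f 98 99 84
f 72 84 82
f 84 73 83
f 82 83 71
f 84 83 82
f 72 82 89
f 82 71 88
f 89 88 75
f 82 88 89
f 72 89 94
f 89 75 95
f 94 95 77
f 89 95 94
f 72 94 98
f 94 77 101
f 98 101 78
f 94 101 98
f 73 99 87
f 99 78 100
f 87 100 74
f 99 100 87
f 71 83 107
f 83 73 108
f 107 108 80
f 83 108 107
f 75 88 104
f 88 71 103
f 104 103 79
f 88 103 104
f 77 95 96
f 95 75 92
f 96 92 76
f 95 92 96
f 78 101 97
f 101 77 93
f 97 93 70
f 101 93 97



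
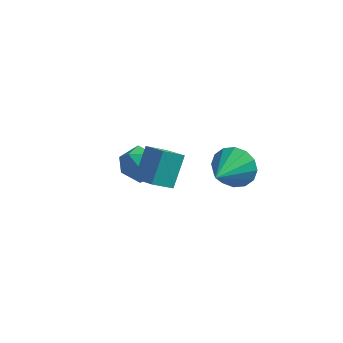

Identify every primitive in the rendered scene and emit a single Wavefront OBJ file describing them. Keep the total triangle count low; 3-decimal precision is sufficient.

v 1.457 3.81 -1.932
v 1.866 4.131 -1.055
v 1.183 2.07 -1.168
v 1.35 4.232 -1.01
v 0.862 4.22 -1.213
v 0.534 4.098 -1.608
v 0.453 3.899 -2.09
v 0.642 3.676 -2.53
v 1.048 3.489 -2.81
v 1.565 3.388 -2.855
v 2.052 3.4 -2.652
v 2.38 3.522 -2.257
v 2.461 3.721 -1.774
v 2.273 3.944 -1.335
v 0.015 -2.348 2.081
v 0.134 -1.329 3.216
v -0.836 -1.888 1.757
v -0.717 -0.869 2.893
v 0.637 -1.671 1.407
v 0.756 -0.652 2.543
v -0.214 -1.211 1.084
v -0.095 -0.192 2.219
v -2.138 2.119 -0.863
v -1.286 2.113 -0.476
v -2.294 0.647 -0.544
v -1.442 0.641 -0.157
v -2.141 1.102 0.259
v -2.045 2.012 0.062
v -1.535 0.748 -1.082
v -1.439 1.658 -1.279
v -0.913 1.265 -0.612
v -1.288 1.484 0.217
v -2.292 1.276 -1.237
v -2.667 1.495 -0.408
f 2 1 4
f 2 4 3
f 4 1 5
f 4 5 3
f 5 1 6
f 5 6 3
f 6 1 7
f 6 7 3
f 7 1 8
f 7 8 3
f 8 1 9
f 8 9 3
f 9 1 10
f 9 10 3
f 10 1 11
f 10 11 3
f 11 1 12
f 11 12 3
f 12 1 13
f 12 13 3
f 13 1 14
f 13 14 3
f 14 1 2
f 14 2 3
f 16 18 15
f 19 16 15
f 15 18 17
f 17 19 15
f 16 22 18
f 20 16 19
f 20 22 16
f 18 22 17
f 21 19 17
f 17 22 21
f 21 20 19
f 22 20 21
f 23 34 28
f 23 28 24
f 23 24 30
f 23 30 33
f 23 33 34
f 24 28 32
f 28 34 27
f 34 33 25
f 33 30 29
f 30 24 31
f 26 32 27
f 26 27 25
f 26 25 29
f 26 29 31
f 26 31 32
f 27 32 28
f 25 27 34
f 29 25 33
f 31 29 30
f 32 31 24



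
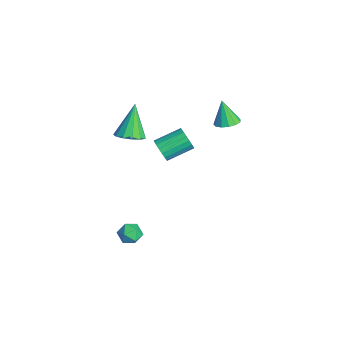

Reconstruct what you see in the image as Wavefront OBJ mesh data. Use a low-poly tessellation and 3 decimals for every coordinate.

v -0.521 -1.873 2.277
v 0.198 -1.907 2.649
v -1.379 -1.387 3.983
v 0.15 -1.478 2.503
v -0.111 -1.173 2.285
v -0.503 -1.091 2.064
v -0.899 -1.257 1.911
v -1.176 -1.618 1.875
v -1.244 -2.06 1.966
v -1.083 -2.443 2.156
v -0.743 -2.644 2.385
v -0.332 -2.6 2.579
v 0.018 -2.326 2.678
v 0.374 2.821 3.124
v 0.881 2.386 3.25
v -0.094 2.659 4.456
v 1.013 2.735 3.339
v 0.942 3.111 3.359
v 0.691 3.394 3.305
v 0.338 3.496 3.194
v -0.003 3.383 3.06
v -0.224 3.092 2.947
v -0.256 2.714 2.89
v -0.088 2.37 2.908
v 0.227 2.169 2.994
v 0.588 2.175 3.122
v 2.097 -2.162 -2.68
v 2.478 -2.325 -3.236
v 1.182 -2.575 -3.184
v 1.563 -2.738 -3.74
v 1.654 -3.083 -3.145
v 2.219 -2.827 -2.833
v 1.441 -2.073 -3.587
v 2.006 -1.817 -3.275
v 2.072 -2.27 -3.797
v 2.204 -2.894 -3.524
v 1.456 -2.006 -2.896
v 1.588 -2.63 -2.623
v -0.611 -0.31 0.74
v -0.174 -0.077 0.274
v -0.312 1.343 0.853
v -0.749 1.11 1.32
v -0.442 -0.047 0.136
v -0.58 1.373 0.716
v -0.744 -0.069 0.118
v -0.882 1.351 0.698
v -1.019 -0.139 0.224
v -1.157 1.281 0.803
v -1.213 -0.242 0.431
v -1.351 1.178 1.011
v -1.288 -0.359 0.7
v -1.426 1.061 1.28
v -1.229 -0.467 0.977
v -1.367 0.953 1.556
v -1.048 -0.543 1.207
v -1.186 0.877 1.786
v -0.78 -0.573 1.344
v -0.918 0.847 1.924
v -0.478 -0.551 1.362
v -0.616 0.869 1.942
v -0.203 -0.481 1.257
v -0.341 0.939 1.836
v -0.009 -0.378 1.049
v -0.147 1.042 1.629
v 0.066 -0.261 0.78
v -0.072 1.159 1.36
v 0.007 -0.153 0.504
v -0.131 1.267 1.083
f 2 1 4
f 2 4 3
f 4 1 5
f 4 5 3
f 5 1 6
f 5 6 3
f 6 1 7
f 6 7 3
f 7 1 8
f 7 8 3
f 8 1 9
f 8 9 3
f 9 1 10
f 9 10 3
f 10 1 11
f 10 11 3
f 11 1 12
f 11 12 3
f 12 1 13
f 12 13 3
f 13 1 2
f 13 2 3
f 15 14 17
f 15 17 16
f 17 14 18
f 17 18 16
f 18 14 19
f 18 19 16
f 19 14 20
f 19 20 16
f 20 14 21
f 20 21 16
f 21 14 22
f 21 22 16
f 22 14 23
f 22 23 16
f 23 14 24
f 23 24 16
f 24 14 25
f 24 25 16
f 25 14 26
f 25 26 16
f 26 14 15
f 26 15 16
f 27 38 32
f 27 32 28
f 27 28 34
f 27 34 37
f 27 37 38
f 28 32 36
f 32 38 31
f 38 37 29
f 37 34 33
f 34 28 35
f 30 36 31
f 30 31 29
f 30 29 33
f 30 33 35
f 30 35 36
f 31 36 32
f 29 31 38
f 33 29 37
f 35 33 34
f 36 35 28
f 40 39 43
f 40 43 41
f 41 43 44
f 41 44 42
f 43 39 45
f 43 45 44
f 44 45 46
f 44 46 42
f 45 39 47
f 45 47 46
f 46 47 48
f 46 48 42
f 47 39 49
f 47 49 48
f 48 49 50
f 48 50 42
f 49 39 51
f 49 51 50
f 50 51 52
f 50 52 42
f 51 39 53
f 51 53 52
f 52 53 54
f 52 54 42
f 53 39 55
f 53 55 54
f 54 55 56
f 54 56 42
f 55 39 57
f 55 57 56
f 56 57 58
f 56 58 42
f 57 39 59
f 57 59 58
f 58 59 60
f 58 60 42
f 59 39 61
f 59 61 60
f 60 61 62
f 60 62 42
f 61 39 63
f 61 63 62
f 62 63 64
f 62 64 42
f 63 39 65
f 63 65 64
f 64 65 66
f 64 66 42
f 65 39 67
f 65 67 66
f 66 67 68
f 66 68 42
f 67 39 40
f 67 40 68
f 68 40 41
f 68 41 42

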